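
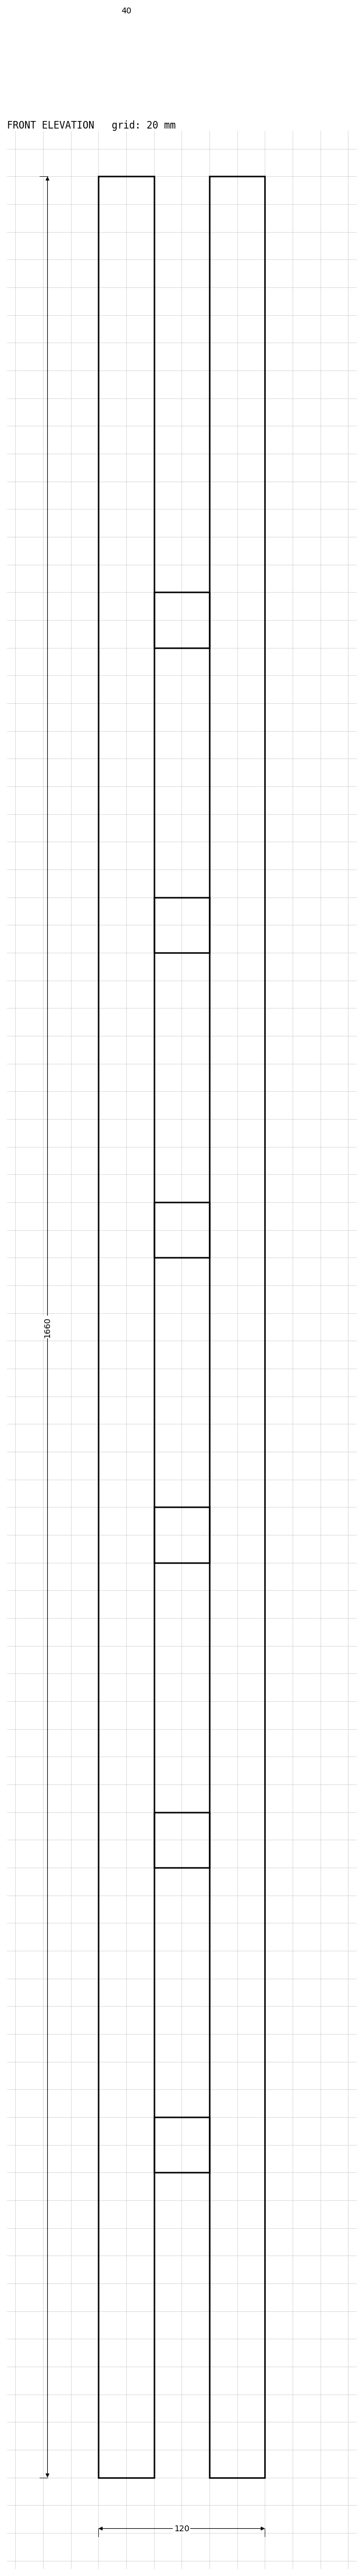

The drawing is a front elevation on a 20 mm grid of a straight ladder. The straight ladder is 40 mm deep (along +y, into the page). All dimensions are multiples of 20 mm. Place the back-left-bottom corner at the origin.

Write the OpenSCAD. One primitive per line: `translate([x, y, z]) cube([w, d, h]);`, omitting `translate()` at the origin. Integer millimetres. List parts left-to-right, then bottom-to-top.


cube([40, 40, 1660]);
translate([40, 0, 220]) cube([40, 40, 40]);
translate([40, 0, 440]) cube([40, 40, 40]);
translate([40, 0, 660]) cube([40, 40, 40]);
translate([40, 0, 880]) cube([40, 40, 40]);
translate([40, 0, 1100]) cube([40, 40, 40]);
translate([40, 0, 1320]) cube([40, 40, 40]);
translate([80, 0, 0]) cube([40, 40, 1660]);


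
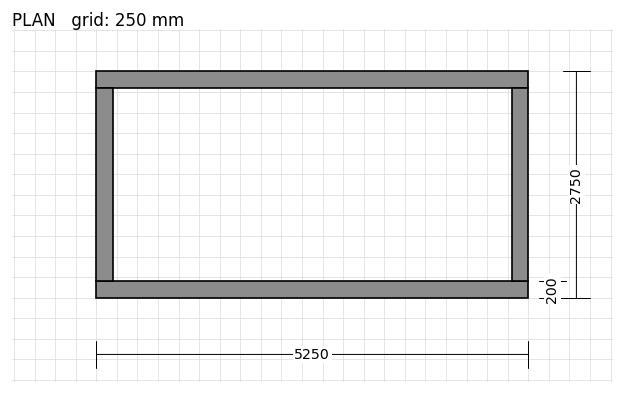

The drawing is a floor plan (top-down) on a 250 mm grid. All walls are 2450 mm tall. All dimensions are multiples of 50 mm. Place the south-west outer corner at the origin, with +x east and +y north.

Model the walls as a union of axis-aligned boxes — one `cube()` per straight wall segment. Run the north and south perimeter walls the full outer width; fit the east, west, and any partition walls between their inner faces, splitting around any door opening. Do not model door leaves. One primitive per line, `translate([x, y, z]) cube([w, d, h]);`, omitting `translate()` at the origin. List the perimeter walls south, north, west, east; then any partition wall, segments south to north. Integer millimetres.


cube([5250, 200, 2450]);
translate([0, 2550, 0]) cube([5250, 200, 2450]);
translate([0, 200, 0]) cube([200, 2350, 2450]);
translate([5050, 200, 0]) cube([200, 2350, 2450]);


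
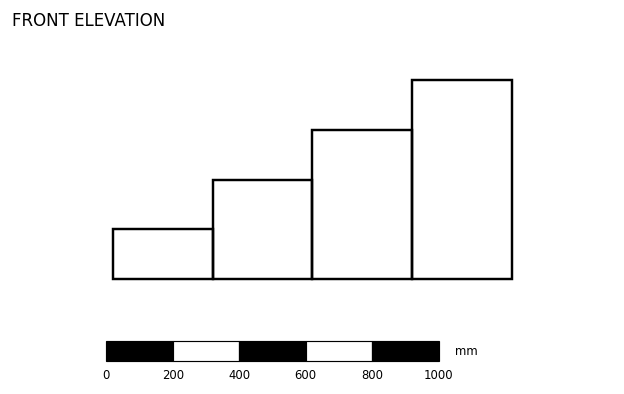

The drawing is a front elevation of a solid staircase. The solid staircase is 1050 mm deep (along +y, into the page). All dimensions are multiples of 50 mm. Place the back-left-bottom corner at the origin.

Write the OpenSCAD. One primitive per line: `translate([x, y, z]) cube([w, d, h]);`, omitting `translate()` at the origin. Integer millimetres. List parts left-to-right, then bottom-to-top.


cube([300, 1050, 150]);
translate([300, 0, 0]) cube([300, 1050, 300]);
translate([600, 0, 0]) cube([300, 1050, 450]);
translate([900, 0, 0]) cube([300, 1050, 600]);


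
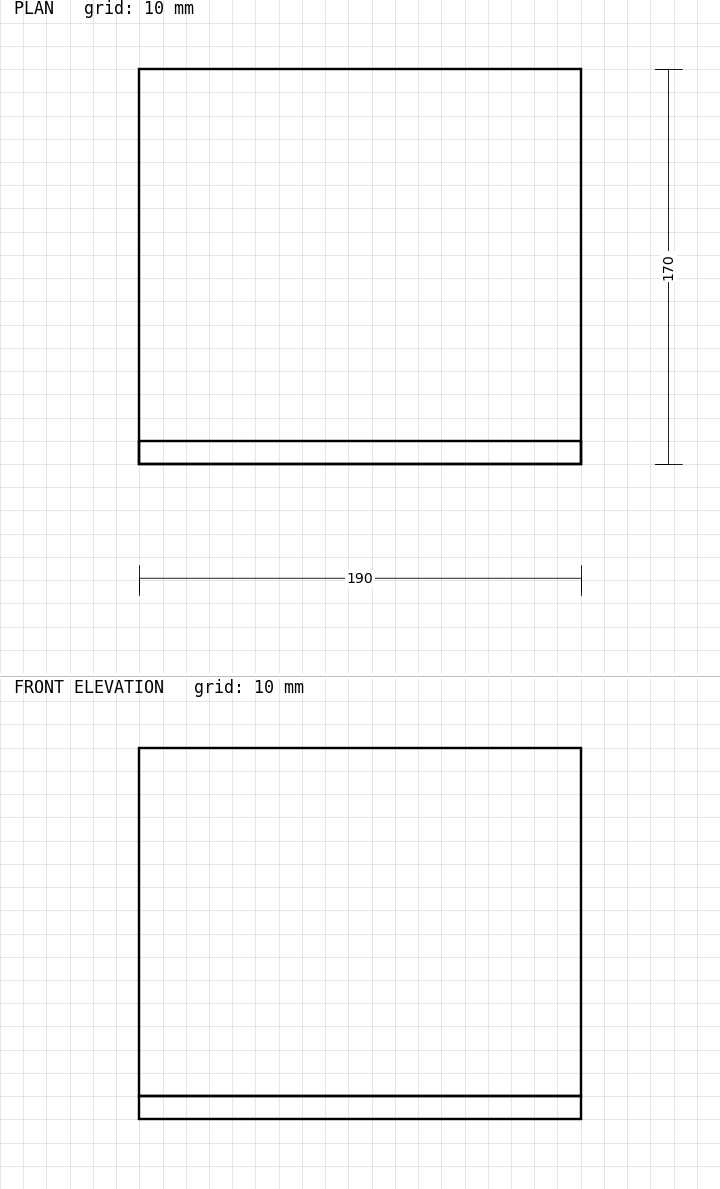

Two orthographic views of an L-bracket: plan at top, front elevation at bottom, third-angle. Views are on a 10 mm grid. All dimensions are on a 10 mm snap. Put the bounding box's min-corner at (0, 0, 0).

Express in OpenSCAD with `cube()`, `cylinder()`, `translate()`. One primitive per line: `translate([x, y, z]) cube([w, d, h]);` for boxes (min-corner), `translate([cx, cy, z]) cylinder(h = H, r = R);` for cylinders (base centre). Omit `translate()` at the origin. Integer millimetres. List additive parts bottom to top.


cube([190, 170, 10]);
translate([0, 0, 10]) cube([190, 10, 150]);


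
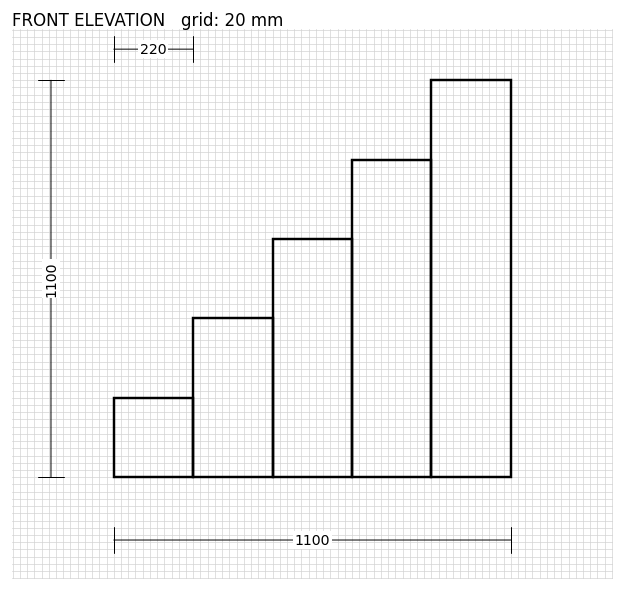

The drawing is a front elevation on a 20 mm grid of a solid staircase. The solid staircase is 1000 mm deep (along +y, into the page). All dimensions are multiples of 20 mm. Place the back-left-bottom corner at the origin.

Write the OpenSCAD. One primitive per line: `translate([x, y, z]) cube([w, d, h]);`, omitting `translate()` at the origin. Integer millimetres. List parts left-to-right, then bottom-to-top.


cube([220, 1000, 220]);
translate([220, 0, 0]) cube([220, 1000, 440]);
translate([440, 0, 0]) cube([220, 1000, 660]);
translate([660, 0, 0]) cube([220, 1000, 880]);
translate([880, 0, 0]) cube([220, 1000, 1100]);


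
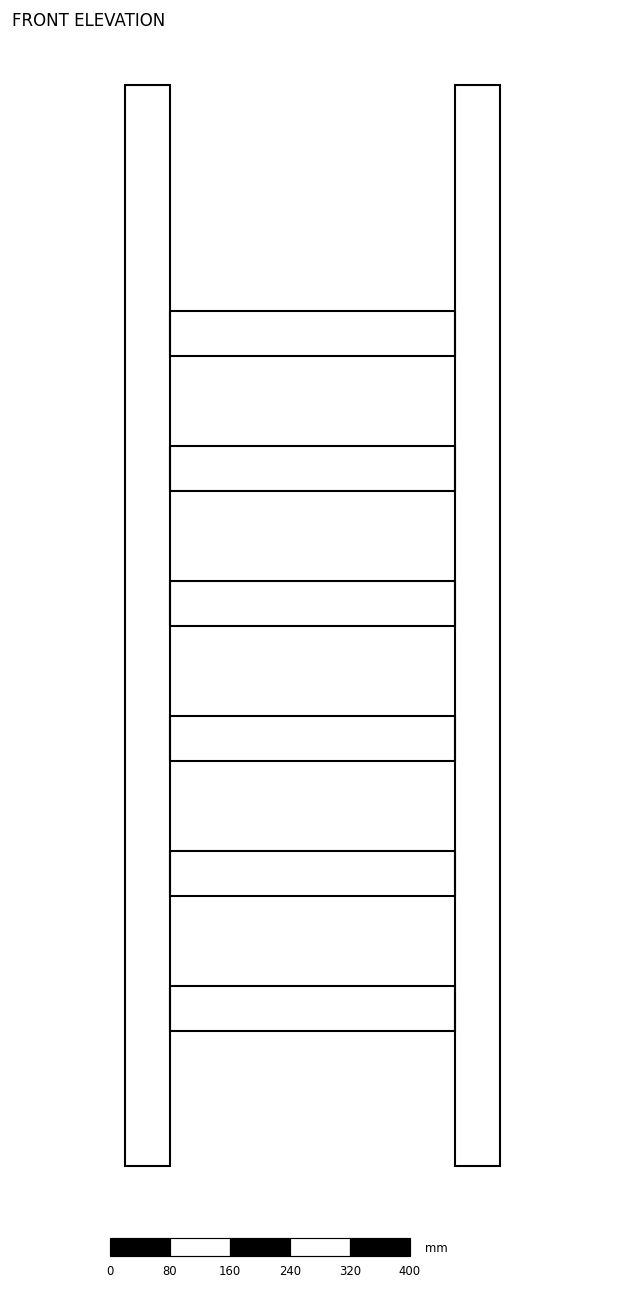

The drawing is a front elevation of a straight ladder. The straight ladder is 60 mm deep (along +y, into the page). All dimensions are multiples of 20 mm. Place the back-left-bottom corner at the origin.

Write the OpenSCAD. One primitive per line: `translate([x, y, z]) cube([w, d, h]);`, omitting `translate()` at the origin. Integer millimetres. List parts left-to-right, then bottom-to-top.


cube([60, 60, 1440]);
translate([60, 0, 180]) cube([380, 60, 60]);
translate([60, 0, 360]) cube([380, 60, 60]);
translate([60, 0, 540]) cube([380, 60, 60]);
translate([60, 0, 720]) cube([380, 60, 60]);
translate([60, 0, 900]) cube([380, 60, 60]);
translate([60, 0, 1080]) cube([380, 60, 60]);
translate([440, 0, 0]) cube([60, 60, 1440]);


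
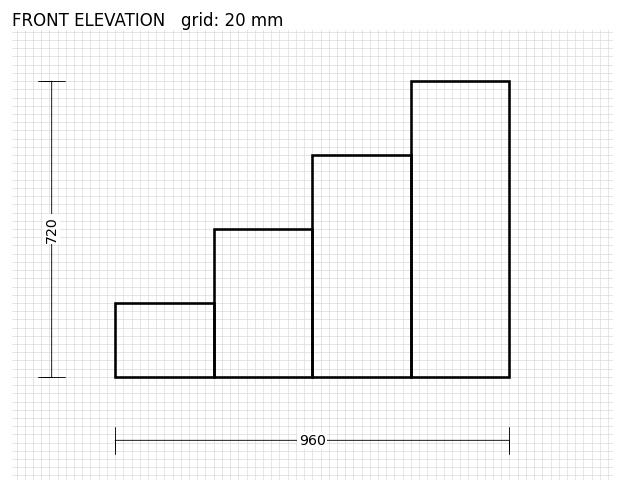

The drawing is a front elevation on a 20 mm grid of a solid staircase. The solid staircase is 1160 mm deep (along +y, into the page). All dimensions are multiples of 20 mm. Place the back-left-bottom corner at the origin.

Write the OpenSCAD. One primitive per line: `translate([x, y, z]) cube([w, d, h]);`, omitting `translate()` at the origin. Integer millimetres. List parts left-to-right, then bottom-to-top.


cube([240, 1160, 180]);
translate([240, 0, 0]) cube([240, 1160, 360]);
translate([480, 0, 0]) cube([240, 1160, 540]);
translate([720, 0, 0]) cube([240, 1160, 720]);


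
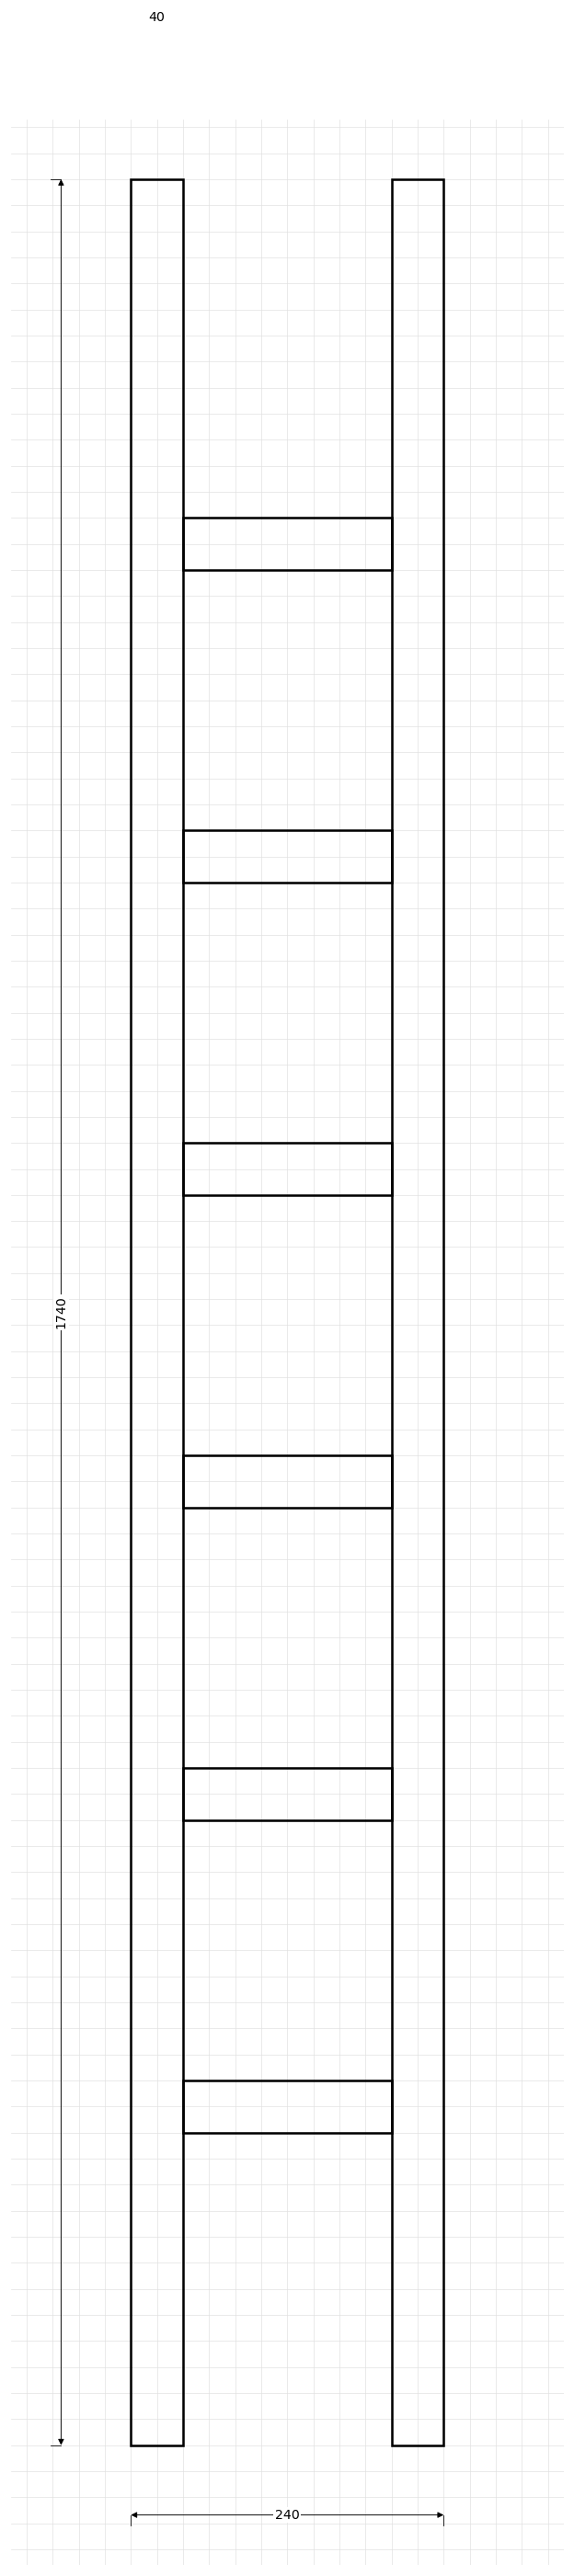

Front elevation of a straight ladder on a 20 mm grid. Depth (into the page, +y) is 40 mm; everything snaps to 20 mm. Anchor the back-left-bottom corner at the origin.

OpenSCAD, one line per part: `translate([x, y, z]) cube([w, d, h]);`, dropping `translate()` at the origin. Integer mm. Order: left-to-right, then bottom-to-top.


cube([40, 40, 1740]);
translate([40, 0, 240]) cube([160, 40, 40]);
translate([40, 0, 480]) cube([160, 40, 40]);
translate([40, 0, 720]) cube([160, 40, 40]);
translate([40, 0, 960]) cube([160, 40, 40]);
translate([40, 0, 1200]) cube([160, 40, 40]);
translate([40, 0, 1440]) cube([160, 40, 40]);
translate([200, 0, 0]) cube([40, 40, 1740]);


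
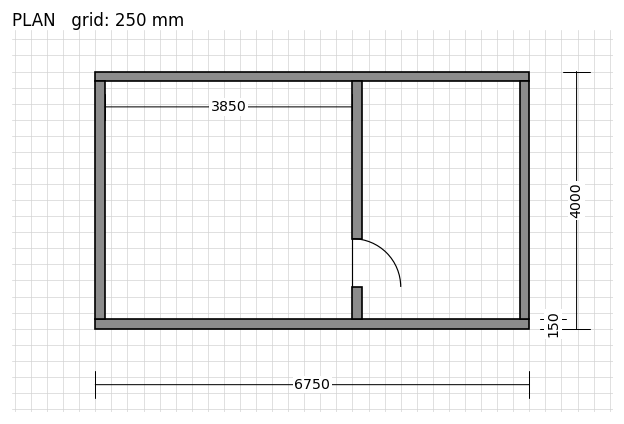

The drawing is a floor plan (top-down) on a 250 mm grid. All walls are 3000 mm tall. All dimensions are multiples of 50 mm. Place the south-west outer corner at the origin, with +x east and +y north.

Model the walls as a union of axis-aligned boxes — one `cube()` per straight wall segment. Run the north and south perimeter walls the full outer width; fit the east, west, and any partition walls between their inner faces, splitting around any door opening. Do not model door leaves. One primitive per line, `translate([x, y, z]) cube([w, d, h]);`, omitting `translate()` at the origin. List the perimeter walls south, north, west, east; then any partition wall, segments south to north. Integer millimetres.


cube([6750, 150, 3000]);
translate([0, 3850, 0]) cube([6750, 150, 3000]);
translate([0, 150, 0]) cube([150, 3700, 3000]);
translate([6600, 150, 0]) cube([150, 3700, 3000]);
translate([4000, 150, 0]) cube([150, 500, 3000]);
translate([4000, 1400, 0]) cube([150, 2450, 3000]);


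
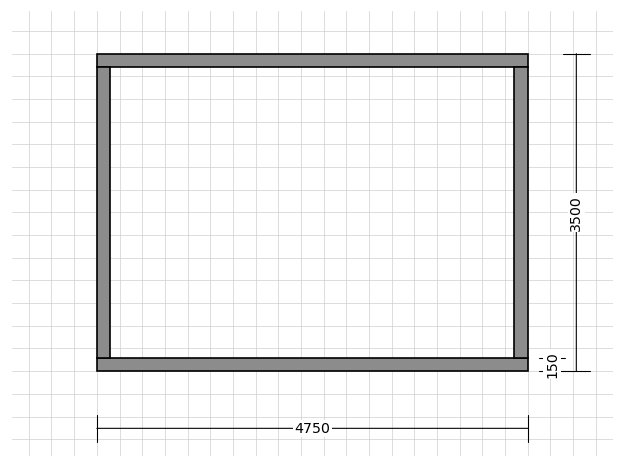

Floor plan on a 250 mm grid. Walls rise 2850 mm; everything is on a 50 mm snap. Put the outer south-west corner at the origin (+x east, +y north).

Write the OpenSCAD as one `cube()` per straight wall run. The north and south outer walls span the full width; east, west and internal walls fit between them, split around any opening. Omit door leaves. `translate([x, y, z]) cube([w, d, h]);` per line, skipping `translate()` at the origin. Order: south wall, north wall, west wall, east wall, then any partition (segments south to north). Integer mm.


cube([4750, 150, 2850]);
translate([0, 3350, 0]) cube([4750, 150, 2850]);
translate([0, 150, 0]) cube([150, 3200, 2850]);
translate([4600, 150, 0]) cube([150, 3200, 2850]);


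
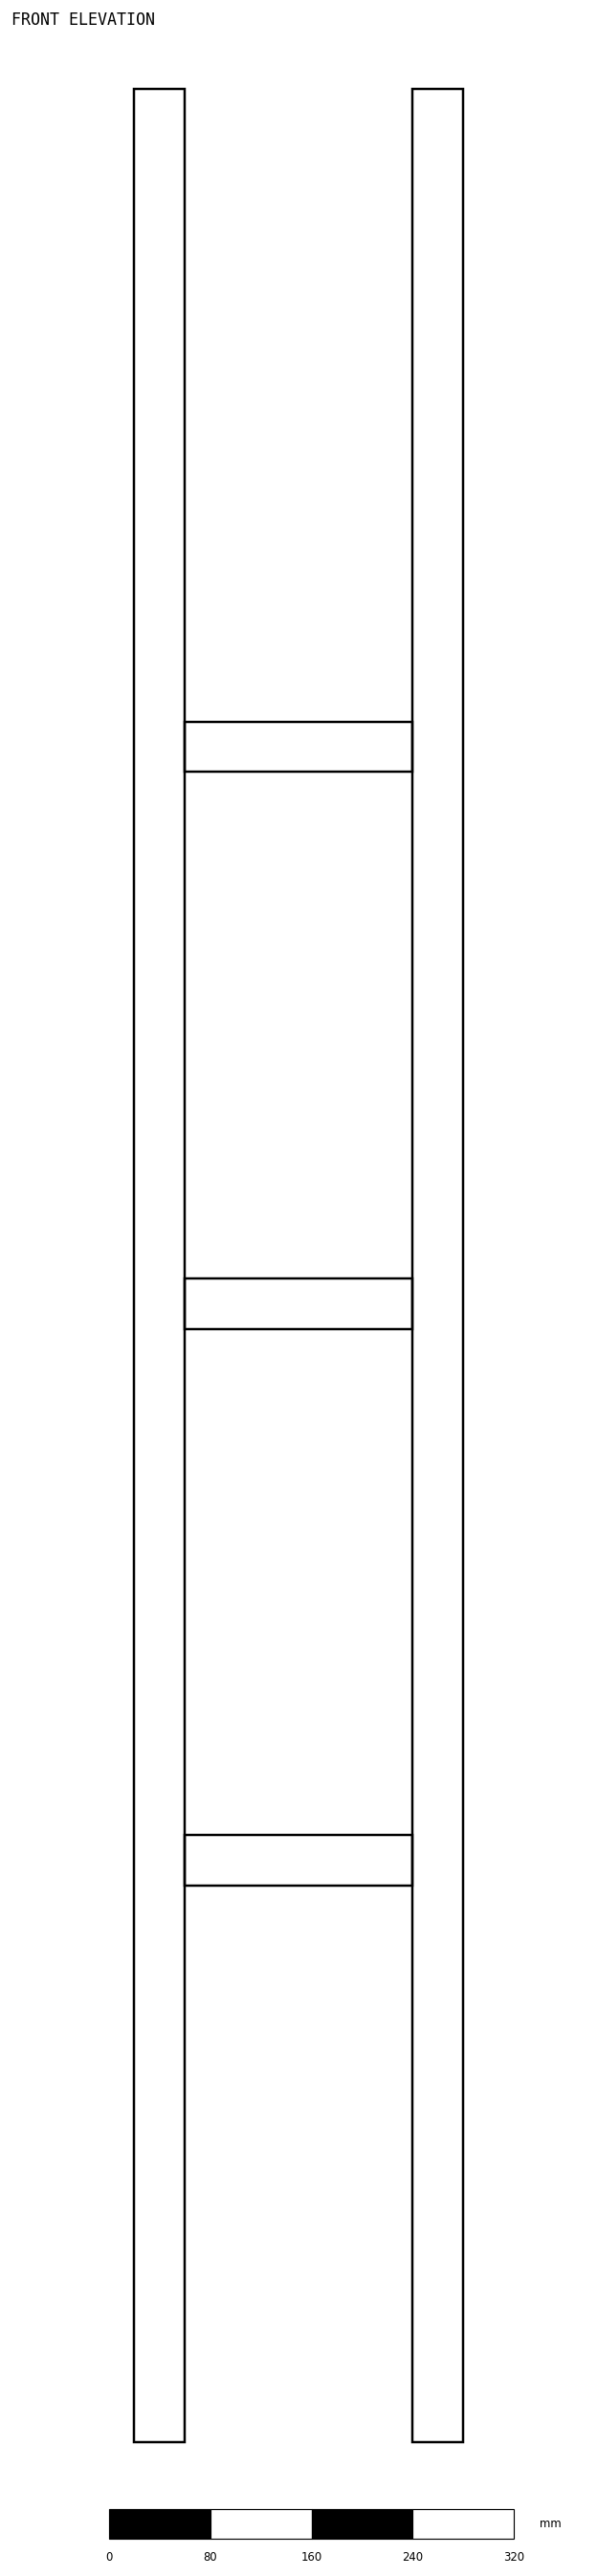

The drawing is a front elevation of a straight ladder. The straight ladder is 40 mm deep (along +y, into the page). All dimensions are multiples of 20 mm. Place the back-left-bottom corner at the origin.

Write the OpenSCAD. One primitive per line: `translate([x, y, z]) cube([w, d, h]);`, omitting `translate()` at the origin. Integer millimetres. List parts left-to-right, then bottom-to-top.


cube([40, 40, 1860]);
translate([40, 0, 440]) cube([180, 40, 40]);
translate([40, 0, 880]) cube([180, 40, 40]);
translate([40, 0, 1320]) cube([180, 40, 40]);
translate([220, 0, 0]) cube([40, 40, 1860]);


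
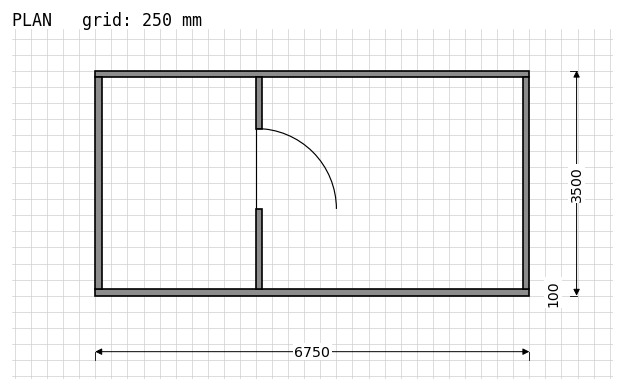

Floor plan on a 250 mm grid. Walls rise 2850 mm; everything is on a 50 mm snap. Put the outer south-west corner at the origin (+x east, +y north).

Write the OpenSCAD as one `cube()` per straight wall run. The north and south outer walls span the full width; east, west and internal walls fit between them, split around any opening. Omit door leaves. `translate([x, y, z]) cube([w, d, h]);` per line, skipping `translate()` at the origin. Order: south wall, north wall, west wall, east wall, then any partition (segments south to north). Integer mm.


cube([6750, 100, 2850]);
translate([0, 3400, 0]) cube([6750, 100, 2850]);
translate([0, 100, 0]) cube([100, 3300, 2850]);
translate([6650, 100, 0]) cube([100, 3300, 2850]);
translate([2500, 100, 0]) cube([100, 1250, 2850]);
translate([2500, 2600, 0]) cube([100, 800, 2850]);


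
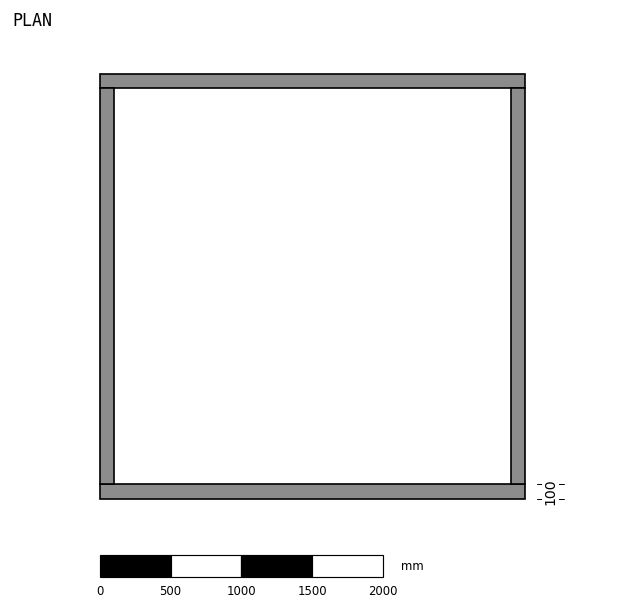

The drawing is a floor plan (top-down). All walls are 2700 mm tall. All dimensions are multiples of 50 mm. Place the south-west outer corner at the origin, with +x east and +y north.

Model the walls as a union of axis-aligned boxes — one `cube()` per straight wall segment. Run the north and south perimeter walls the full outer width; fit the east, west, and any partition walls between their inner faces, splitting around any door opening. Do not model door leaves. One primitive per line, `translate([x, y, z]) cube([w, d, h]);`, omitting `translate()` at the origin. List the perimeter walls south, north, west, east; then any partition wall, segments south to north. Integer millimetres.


cube([3000, 100, 2700]);
translate([0, 2900, 0]) cube([3000, 100, 2700]);
translate([0, 100, 0]) cube([100, 2800, 2700]);
translate([2900, 100, 0]) cube([100, 2800, 2700]);


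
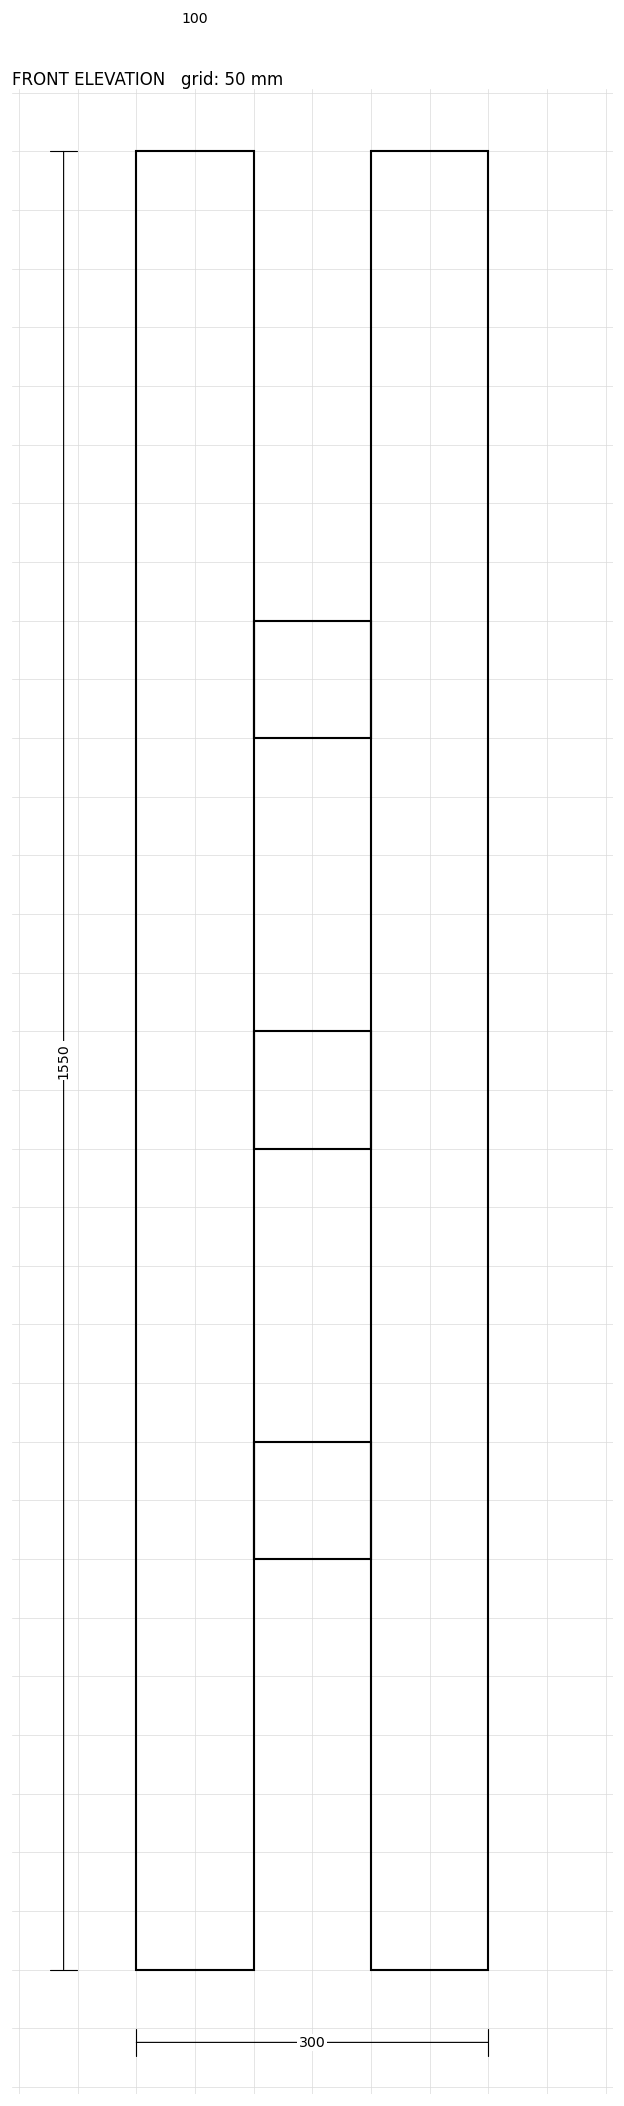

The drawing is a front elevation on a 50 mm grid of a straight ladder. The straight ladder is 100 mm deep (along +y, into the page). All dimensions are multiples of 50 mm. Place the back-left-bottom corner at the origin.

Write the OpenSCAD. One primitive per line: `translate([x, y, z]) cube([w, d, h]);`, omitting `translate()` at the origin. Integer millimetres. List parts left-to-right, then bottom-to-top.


cube([100, 100, 1550]);
translate([100, 0, 350]) cube([100, 100, 100]);
translate([100, 0, 700]) cube([100, 100, 100]);
translate([100, 0, 1050]) cube([100, 100, 100]);
translate([200, 0, 0]) cube([100, 100, 1550]);


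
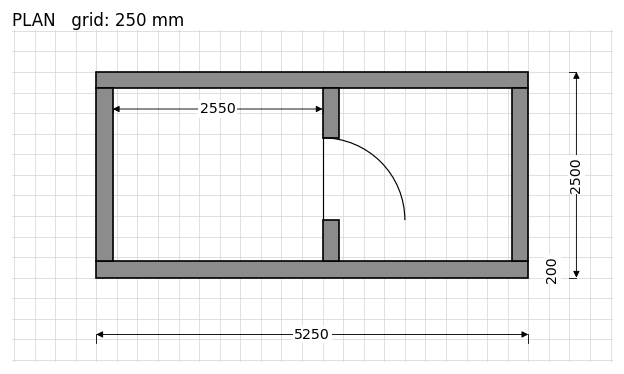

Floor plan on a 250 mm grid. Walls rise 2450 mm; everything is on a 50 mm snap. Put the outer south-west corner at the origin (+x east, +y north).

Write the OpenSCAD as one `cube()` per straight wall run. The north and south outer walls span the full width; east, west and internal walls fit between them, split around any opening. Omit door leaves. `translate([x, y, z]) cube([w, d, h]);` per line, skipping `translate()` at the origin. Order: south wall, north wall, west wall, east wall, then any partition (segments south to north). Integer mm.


cube([5250, 200, 2450]);
translate([0, 2300, 0]) cube([5250, 200, 2450]);
translate([0, 200, 0]) cube([200, 2100, 2450]);
translate([5050, 200, 0]) cube([200, 2100, 2450]);
translate([2750, 200, 0]) cube([200, 500, 2450]);
translate([2750, 1700, 0]) cube([200, 600, 2450]);


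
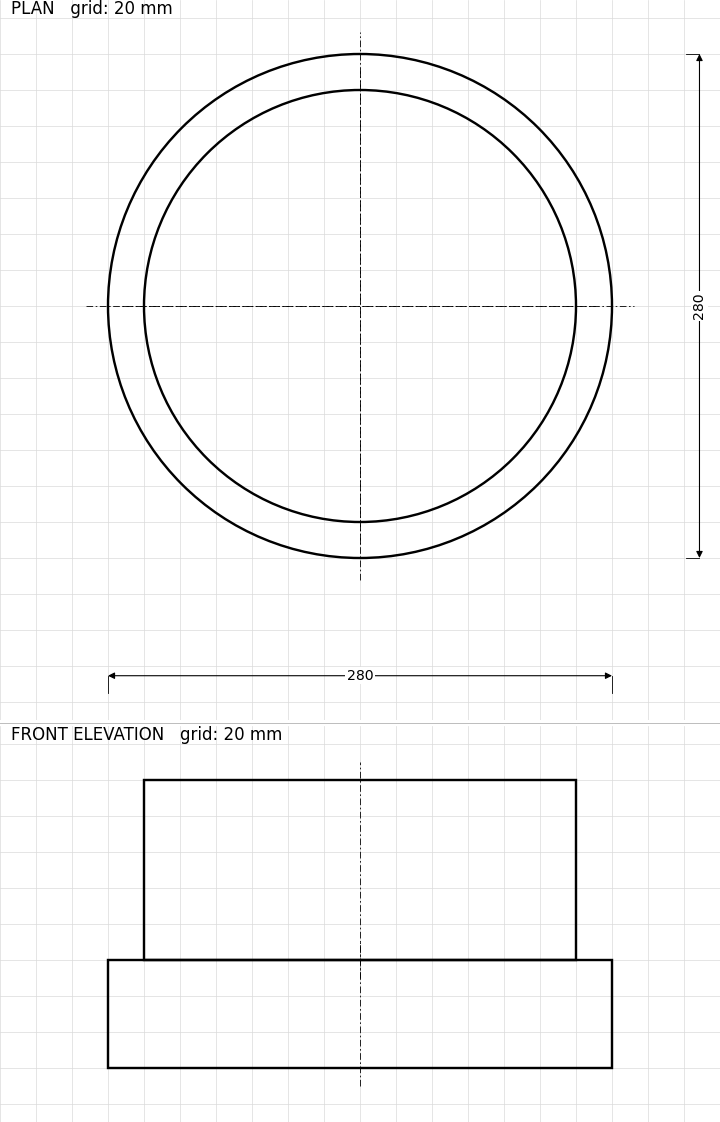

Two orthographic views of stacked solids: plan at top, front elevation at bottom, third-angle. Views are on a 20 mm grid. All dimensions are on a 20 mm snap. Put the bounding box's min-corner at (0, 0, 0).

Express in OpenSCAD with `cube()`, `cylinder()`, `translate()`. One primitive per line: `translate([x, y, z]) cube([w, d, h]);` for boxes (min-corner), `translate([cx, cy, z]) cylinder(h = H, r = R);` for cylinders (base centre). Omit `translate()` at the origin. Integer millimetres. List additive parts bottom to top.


translate([140, 140, 0]) cylinder(h = 60, r = 140);
translate([140, 140, 60]) cylinder(h = 100, r = 120);


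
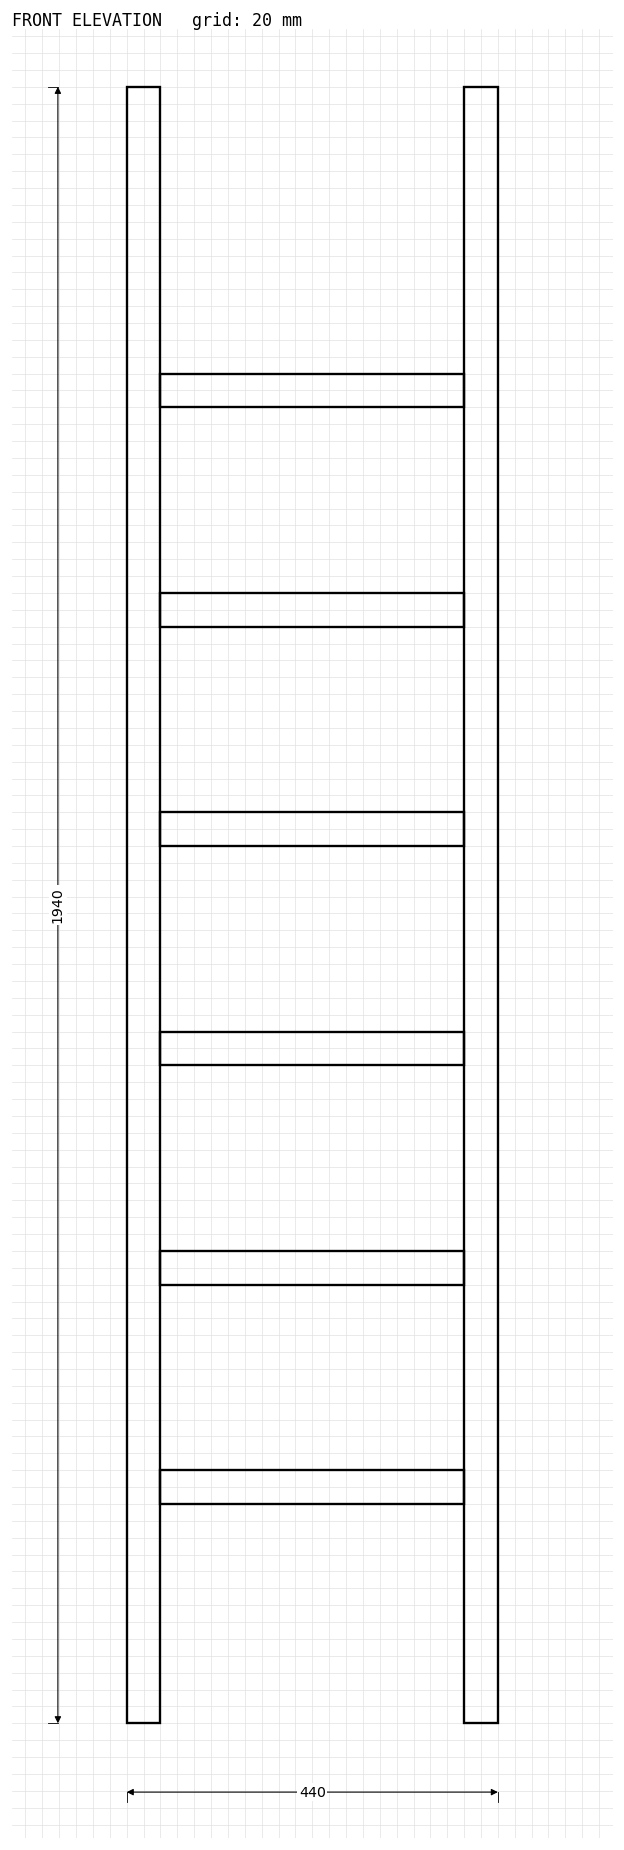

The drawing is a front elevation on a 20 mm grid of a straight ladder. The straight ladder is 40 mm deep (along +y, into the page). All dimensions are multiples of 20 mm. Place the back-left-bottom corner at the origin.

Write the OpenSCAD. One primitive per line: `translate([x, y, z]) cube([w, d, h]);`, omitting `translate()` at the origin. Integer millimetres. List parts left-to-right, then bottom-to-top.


cube([40, 40, 1940]);
translate([40, 0, 260]) cube([360, 40, 40]);
translate([40, 0, 520]) cube([360, 40, 40]);
translate([40, 0, 780]) cube([360, 40, 40]);
translate([40, 0, 1040]) cube([360, 40, 40]);
translate([40, 0, 1300]) cube([360, 40, 40]);
translate([40, 0, 1560]) cube([360, 40, 40]);
translate([400, 0, 0]) cube([40, 40, 1940]);


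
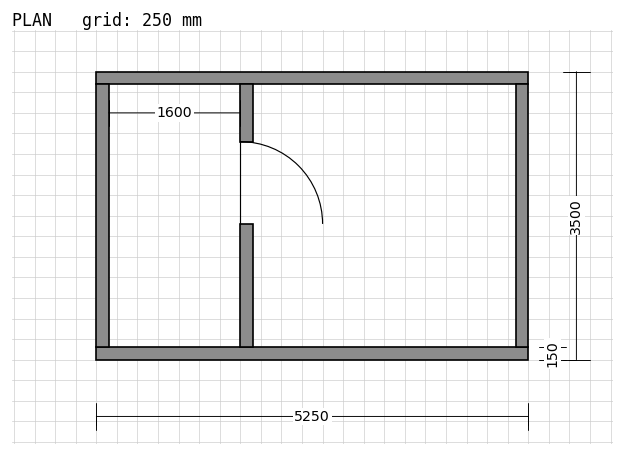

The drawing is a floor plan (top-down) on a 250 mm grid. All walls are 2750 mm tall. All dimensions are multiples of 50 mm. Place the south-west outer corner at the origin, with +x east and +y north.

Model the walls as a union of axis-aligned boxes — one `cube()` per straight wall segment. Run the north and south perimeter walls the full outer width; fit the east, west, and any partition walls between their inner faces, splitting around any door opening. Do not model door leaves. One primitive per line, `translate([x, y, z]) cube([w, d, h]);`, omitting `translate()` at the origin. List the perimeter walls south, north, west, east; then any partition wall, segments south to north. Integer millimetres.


cube([5250, 150, 2750]);
translate([0, 3350, 0]) cube([5250, 150, 2750]);
translate([0, 150, 0]) cube([150, 3200, 2750]);
translate([5100, 150, 0]) cube([150, 3200, 2750]);
translate([1750, 150, 0]) cube([150, 1500, 2750]);
translate([1750, 2650, 0]) cube([150, 700, 2750]);


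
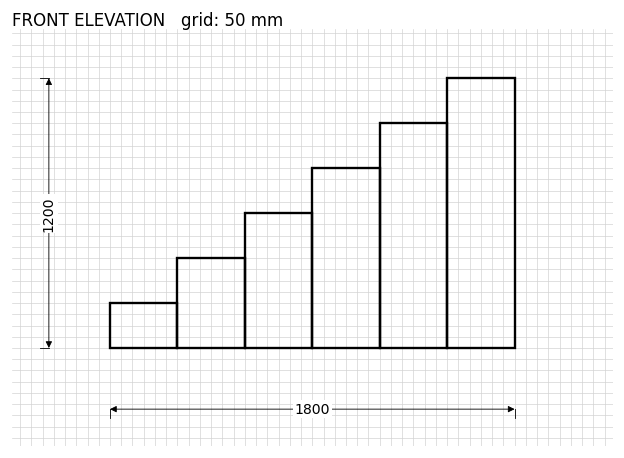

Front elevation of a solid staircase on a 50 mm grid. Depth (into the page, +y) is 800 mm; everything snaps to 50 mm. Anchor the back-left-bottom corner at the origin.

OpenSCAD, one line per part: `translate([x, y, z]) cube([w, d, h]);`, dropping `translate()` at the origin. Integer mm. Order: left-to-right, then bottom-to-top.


cube([300, 800, 200]);
translate([300, 0, 0]) cube([300, 800, 400]);
translate([600, 0, 0]) cube([300, 800, 600]);
translate([900, 0, 0]) cube([300, 800, 800]);
translate([1200, 0, 0]) cube([300, 800, 1000]);
translate([1500, 0, 0]) cube([300, 800, 1200]);


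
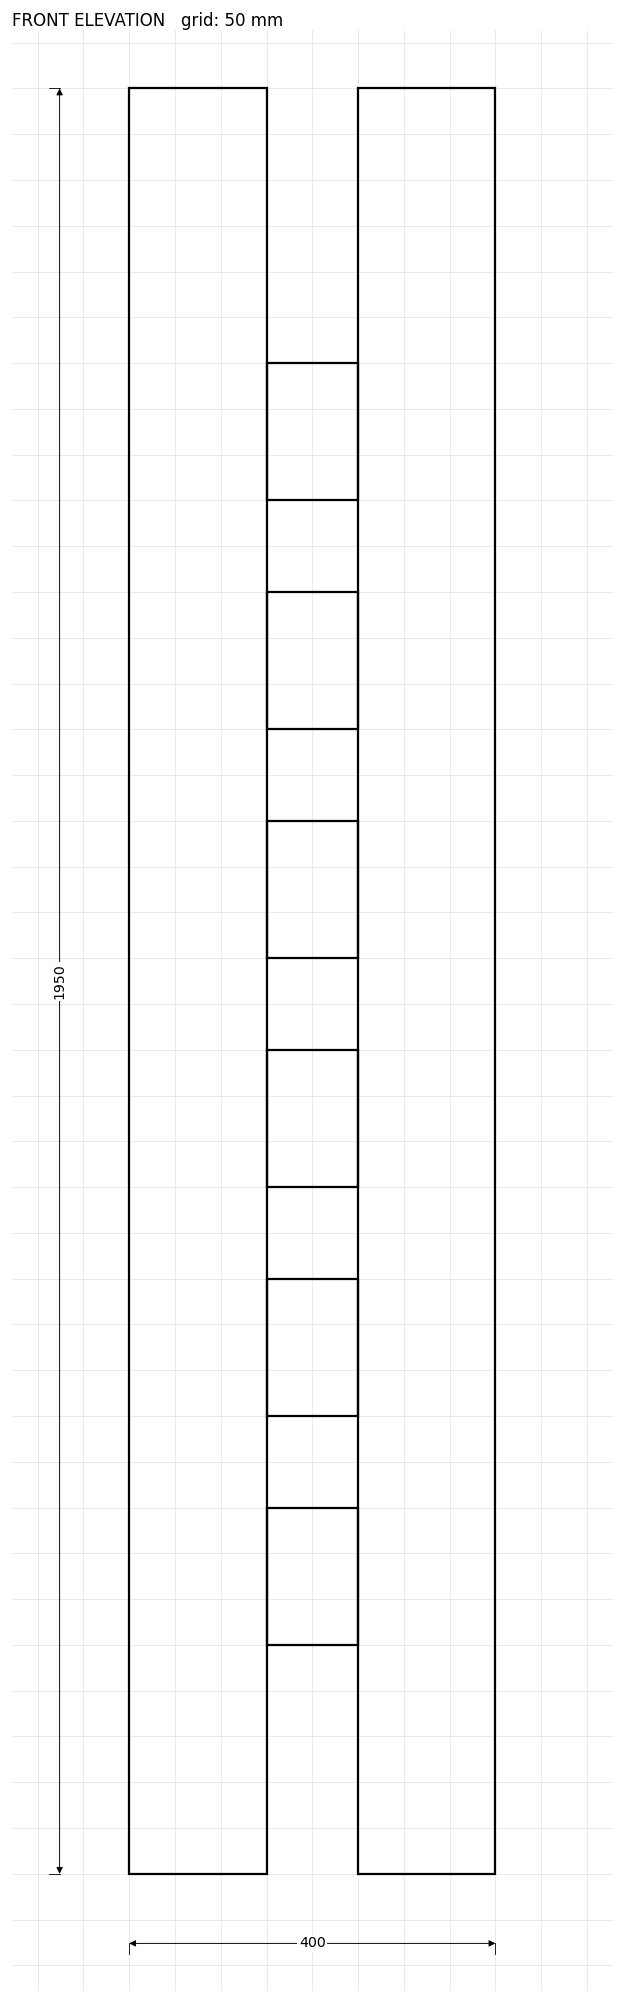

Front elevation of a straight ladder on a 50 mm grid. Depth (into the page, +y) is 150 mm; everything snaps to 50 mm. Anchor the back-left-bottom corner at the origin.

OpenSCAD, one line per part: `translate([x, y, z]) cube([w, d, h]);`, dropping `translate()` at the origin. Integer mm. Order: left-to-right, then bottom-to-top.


cube([150, 150, 1950]);
translate([150, 0, 250]) cube([100, 150, 150]);
translate([150, 0, 500]) cube([100, 150, 150]);
translate([150, 0, 750]) cube([100, 150, 150]);
translate([150, 0, 1000]) cube([100, 150, 150]);
translate([150, 0, 1250]) cube([100, 150, 150]);
translate([150, 0, 1500]) cube([100, 150, 150]);
translate([250, 0, 0]) cube([150, 150, 1950]);


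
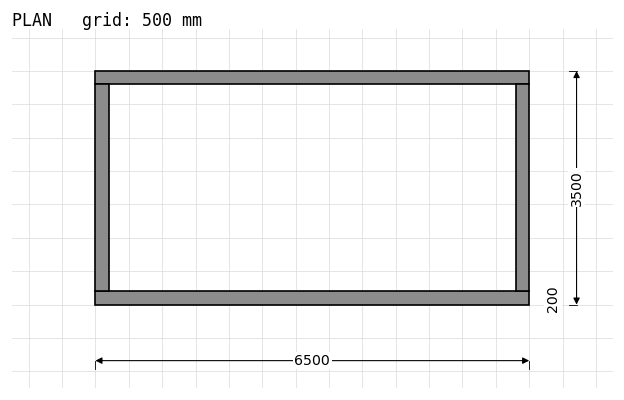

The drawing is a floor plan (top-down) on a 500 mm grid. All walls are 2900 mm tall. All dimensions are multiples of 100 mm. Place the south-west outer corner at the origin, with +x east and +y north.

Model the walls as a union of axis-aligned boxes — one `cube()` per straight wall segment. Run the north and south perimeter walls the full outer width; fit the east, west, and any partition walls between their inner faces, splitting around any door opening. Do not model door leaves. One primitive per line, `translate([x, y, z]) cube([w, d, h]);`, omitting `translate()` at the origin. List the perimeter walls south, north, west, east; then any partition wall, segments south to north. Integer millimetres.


cube([6500, 200, 2900]);
translate([0, 3300, 0]) cube([6500, 200, 2900]);
translate([0, 200, 0]) cube([200, 3100, 2900]);
translate([6300, 200, 0]) cube([200, 3100, 2900]);


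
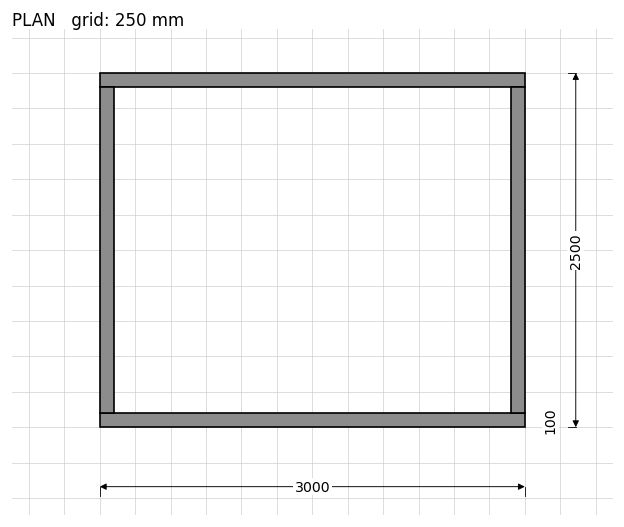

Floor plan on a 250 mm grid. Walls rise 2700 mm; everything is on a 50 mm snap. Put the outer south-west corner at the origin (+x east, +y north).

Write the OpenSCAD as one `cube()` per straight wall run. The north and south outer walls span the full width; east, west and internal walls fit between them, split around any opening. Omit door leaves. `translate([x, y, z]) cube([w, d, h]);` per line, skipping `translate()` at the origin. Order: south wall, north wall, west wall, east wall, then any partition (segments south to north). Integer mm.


cube([3000, 100, 2700]);
translate([0, 2400, 0]) cube([3000, 100, 2700]);
translate([0, 100, 0]) cube([100, 2300, 2700]);
translate([2900, 100, 0]) cube([100, 2300, 2700]);


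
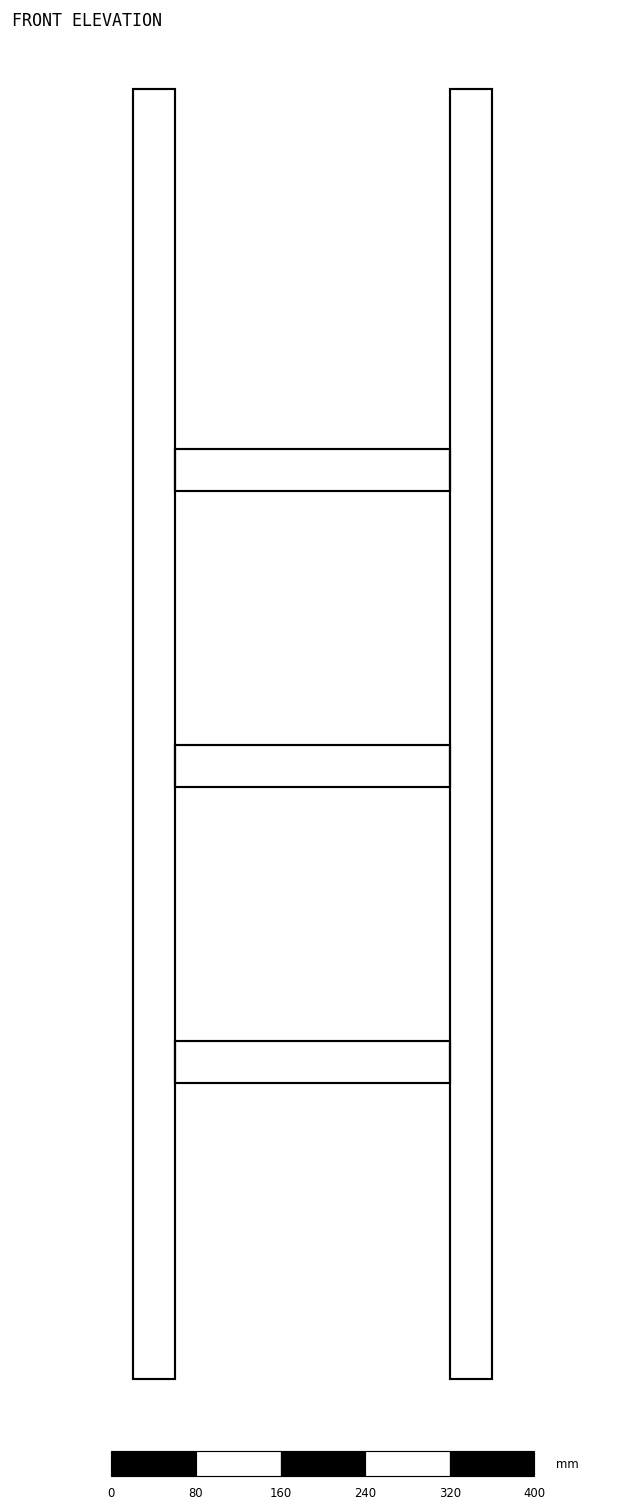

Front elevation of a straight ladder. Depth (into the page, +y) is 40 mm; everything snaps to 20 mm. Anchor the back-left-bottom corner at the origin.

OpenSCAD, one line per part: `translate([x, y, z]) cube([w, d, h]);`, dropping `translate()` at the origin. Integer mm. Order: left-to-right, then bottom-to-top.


cube([40, 40, 1220]);
translate([40, 0, 280]) cube([260, 40, 40]);
translate([40, 0, 560]) cube([260, 40, 40]);
translate([40, 0, 840]) cube([260, 40, 40]);
translate([300, 0, 0]) cube([40, 40, 1220]);


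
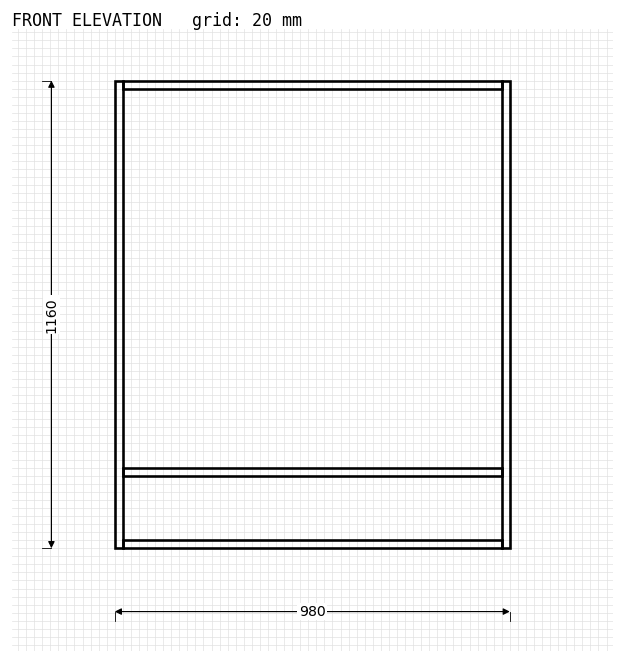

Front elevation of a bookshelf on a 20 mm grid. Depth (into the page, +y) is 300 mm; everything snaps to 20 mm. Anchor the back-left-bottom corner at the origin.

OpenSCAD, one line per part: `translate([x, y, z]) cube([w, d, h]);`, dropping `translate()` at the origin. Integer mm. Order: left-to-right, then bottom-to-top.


cube([20, 300, 1160]);
translate([20, 0, 0]) cube([940, 300, 20]);
translate([20, 0, 180]) cube([940, 300, 20]);
translate([20, 0, 1140]) cube([940, 300, 20]);
translate([960, 0, 0]) cube([20, 300, 1160]);


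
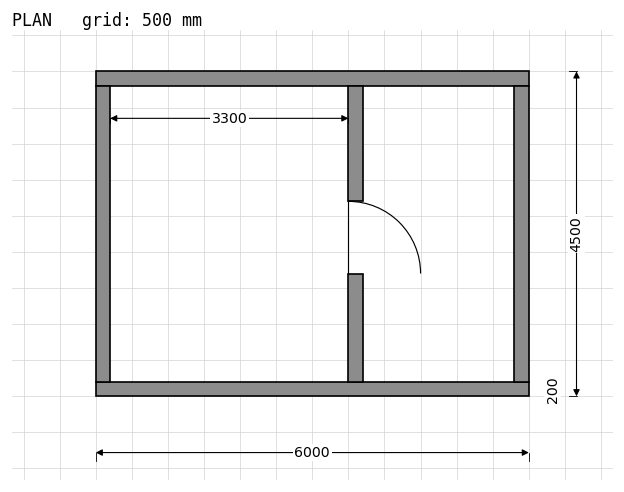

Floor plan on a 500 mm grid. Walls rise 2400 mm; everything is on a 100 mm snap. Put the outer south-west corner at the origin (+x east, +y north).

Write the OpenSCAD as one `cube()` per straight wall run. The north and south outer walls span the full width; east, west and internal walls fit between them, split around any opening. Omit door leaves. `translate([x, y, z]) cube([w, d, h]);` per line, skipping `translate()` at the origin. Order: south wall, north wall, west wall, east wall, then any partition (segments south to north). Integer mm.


cube([6000, 200, 2400]);
translate([0, 4300, 0]) cube([6000, 200, 2400]);
translate([0, 200, 0]) cube([200, 4100, 2400]);
translate([5800, 200, 0]) cube([200, 4100, 2400]);
translate([3500, 200, 0]) cube([200, 1500, 2400]);
translate([3500, 2700, 0]) cube([200, 1600, 2400]);


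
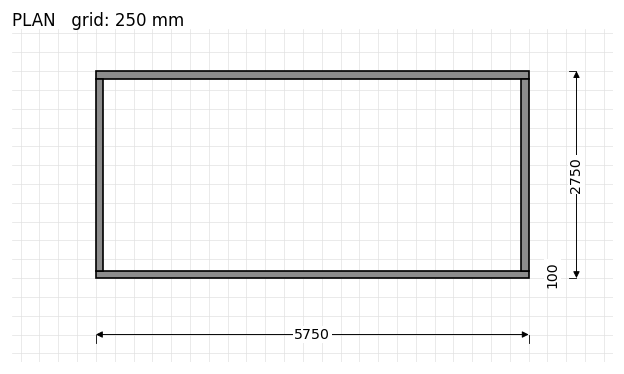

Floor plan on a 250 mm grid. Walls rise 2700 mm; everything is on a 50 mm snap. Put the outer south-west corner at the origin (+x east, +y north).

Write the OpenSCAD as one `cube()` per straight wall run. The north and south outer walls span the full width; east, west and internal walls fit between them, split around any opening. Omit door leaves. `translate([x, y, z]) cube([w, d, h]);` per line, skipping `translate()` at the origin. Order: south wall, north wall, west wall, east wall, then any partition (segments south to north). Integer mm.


cube([5750, 100, 2700]);
translate([0, 2650, 0]) cube([5750, 100, 2700]);
translate([0, 100, 0]) cube([100, 2550, 2700]);
translate([5650, 100, 0]) cube([100, 2550, 2700]);


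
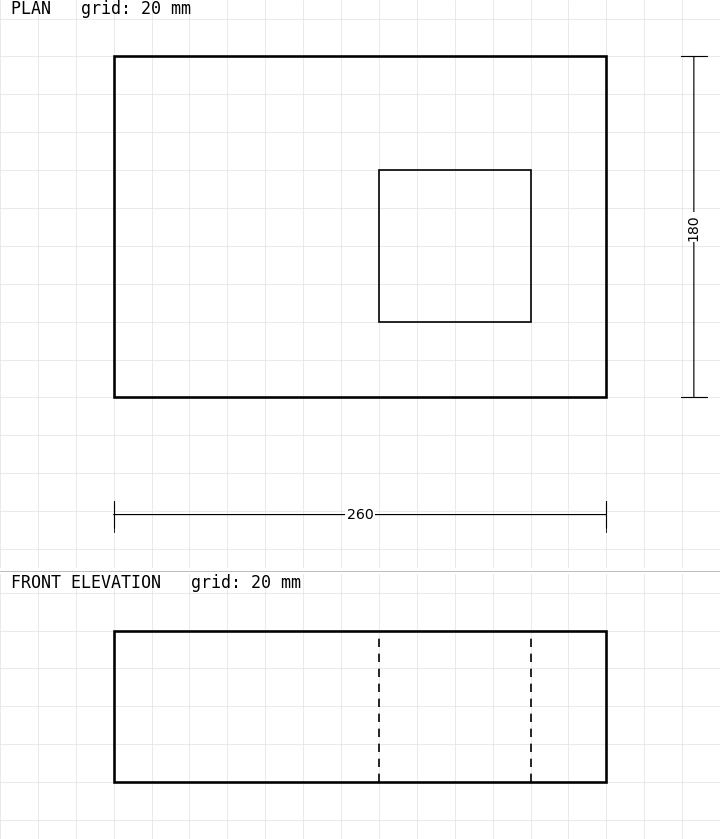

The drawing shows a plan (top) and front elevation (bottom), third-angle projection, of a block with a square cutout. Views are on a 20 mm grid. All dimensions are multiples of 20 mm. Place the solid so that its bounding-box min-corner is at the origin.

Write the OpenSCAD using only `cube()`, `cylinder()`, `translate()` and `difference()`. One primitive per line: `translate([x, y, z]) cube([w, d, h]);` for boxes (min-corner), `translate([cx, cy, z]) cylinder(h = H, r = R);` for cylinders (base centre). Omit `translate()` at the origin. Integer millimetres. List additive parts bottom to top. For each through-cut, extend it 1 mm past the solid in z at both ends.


difference() {
  cube([260, 180, 80]);
  translate([140, 40, -1]) cube([80, 80, 82]);
}


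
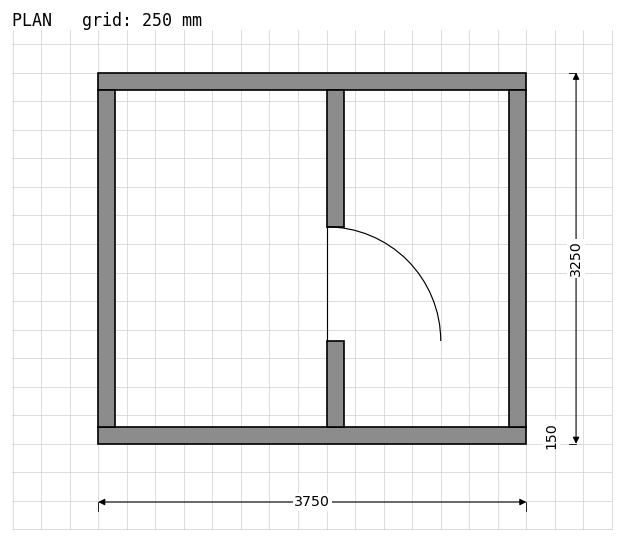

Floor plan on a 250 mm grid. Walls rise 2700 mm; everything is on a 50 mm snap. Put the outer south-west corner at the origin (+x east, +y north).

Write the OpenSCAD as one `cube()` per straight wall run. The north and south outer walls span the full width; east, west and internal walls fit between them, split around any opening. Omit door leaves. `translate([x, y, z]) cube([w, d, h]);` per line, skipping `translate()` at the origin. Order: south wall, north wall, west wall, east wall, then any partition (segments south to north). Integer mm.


cube([3750, 150, 2700]);
translate([0, 3100, 0]) cube([3750, 150, 2700]);
translate([0, 150, 0]) cube([150, 2950, 2700]);
translate([3600, 150, 0]) cube([150, 2950, 2700]);
translate([2000, 150, 0]) cube([150, 750, 2700]);
translate([2000, 1900, 0]) cube([150, 1200, 2700]);


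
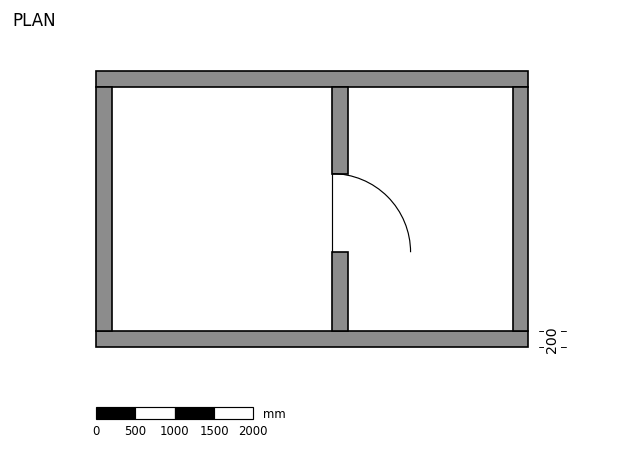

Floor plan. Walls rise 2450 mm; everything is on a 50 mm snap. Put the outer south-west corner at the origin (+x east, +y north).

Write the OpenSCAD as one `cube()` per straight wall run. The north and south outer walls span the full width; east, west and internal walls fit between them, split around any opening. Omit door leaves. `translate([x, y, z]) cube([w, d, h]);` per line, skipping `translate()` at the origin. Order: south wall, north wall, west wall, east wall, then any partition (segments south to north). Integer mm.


cube([5500, 200, 2450]);
translate([0, 3300, 0]) cube([5500, 200, 2450]);
translate([0, 200, 0]) cube([200, 3100, 2450]);
translate([5300, 200, 0]) cube([200, 3100, 2450]);
translate([3000, 200, 0]) cube([200, 1000, 2450]);
translate([3000, 2200, 0]) cube([200, 1100, 2450]);


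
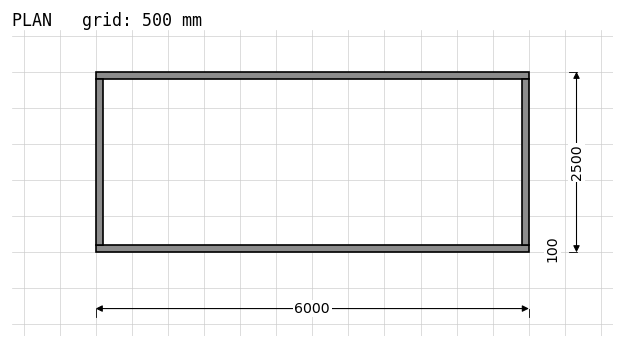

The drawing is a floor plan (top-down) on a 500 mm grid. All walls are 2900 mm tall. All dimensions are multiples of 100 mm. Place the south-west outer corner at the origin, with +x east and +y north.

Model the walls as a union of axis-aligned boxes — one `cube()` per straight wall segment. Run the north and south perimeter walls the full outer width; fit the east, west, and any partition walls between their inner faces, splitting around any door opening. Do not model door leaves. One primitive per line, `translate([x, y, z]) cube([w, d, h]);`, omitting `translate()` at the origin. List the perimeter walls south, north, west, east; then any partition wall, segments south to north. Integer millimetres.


cube([6000, 100, 2900]);
translate([0, 2400, 0]) cube([6000, 100, 2900]);
translate([0, 100, 0]) cube([100, 2300, 2900]);
translate([5900, 100, 0]) cube([100, 2300, 2900]);


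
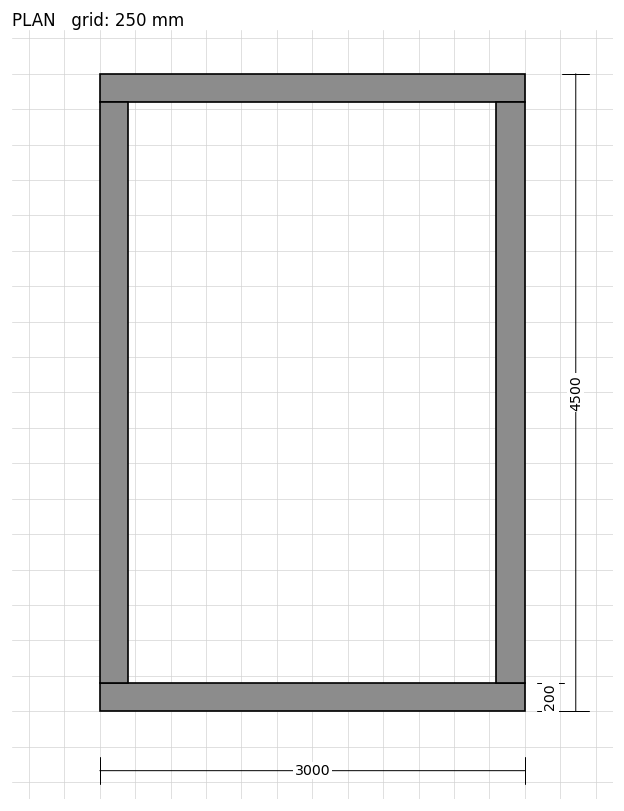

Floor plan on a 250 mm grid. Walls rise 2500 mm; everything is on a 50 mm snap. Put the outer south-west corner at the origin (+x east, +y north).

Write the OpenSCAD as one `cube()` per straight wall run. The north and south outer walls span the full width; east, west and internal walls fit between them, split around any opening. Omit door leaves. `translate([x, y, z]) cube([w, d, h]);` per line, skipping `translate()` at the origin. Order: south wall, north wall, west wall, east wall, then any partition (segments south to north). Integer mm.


cube([3000, 200, 2500]);
translate([0, 4300, 0]) cube([3000, 200, 2500]);
translate([0, 200, 0]) cube([200, 4100, 2500]);
translate([2800, 200, 0]) cube([200, 4100, 2500]);


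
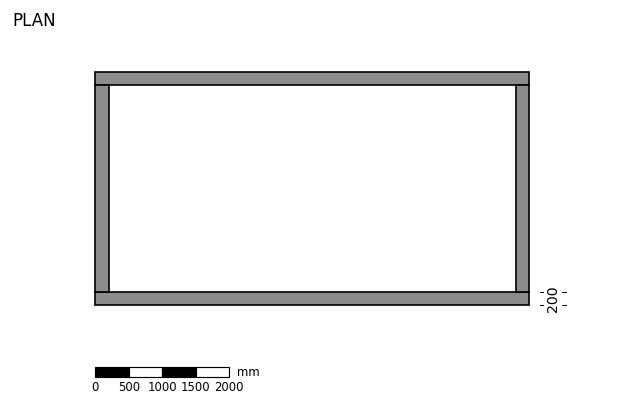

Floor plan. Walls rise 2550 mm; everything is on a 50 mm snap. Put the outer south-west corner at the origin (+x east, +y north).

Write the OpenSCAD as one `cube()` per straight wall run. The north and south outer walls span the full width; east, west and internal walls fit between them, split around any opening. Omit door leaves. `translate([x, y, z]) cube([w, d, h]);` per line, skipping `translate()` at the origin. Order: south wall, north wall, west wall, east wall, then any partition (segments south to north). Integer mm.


cube([6500, 200, 2550]);
translate([0, 3300, 0]) cube([6500, 200, 2550]);
translate([0, 200, 0]) cube([200, 3100, 2550]);
translate([6300, 200, 0]) cube([200, 3100, 2550]);


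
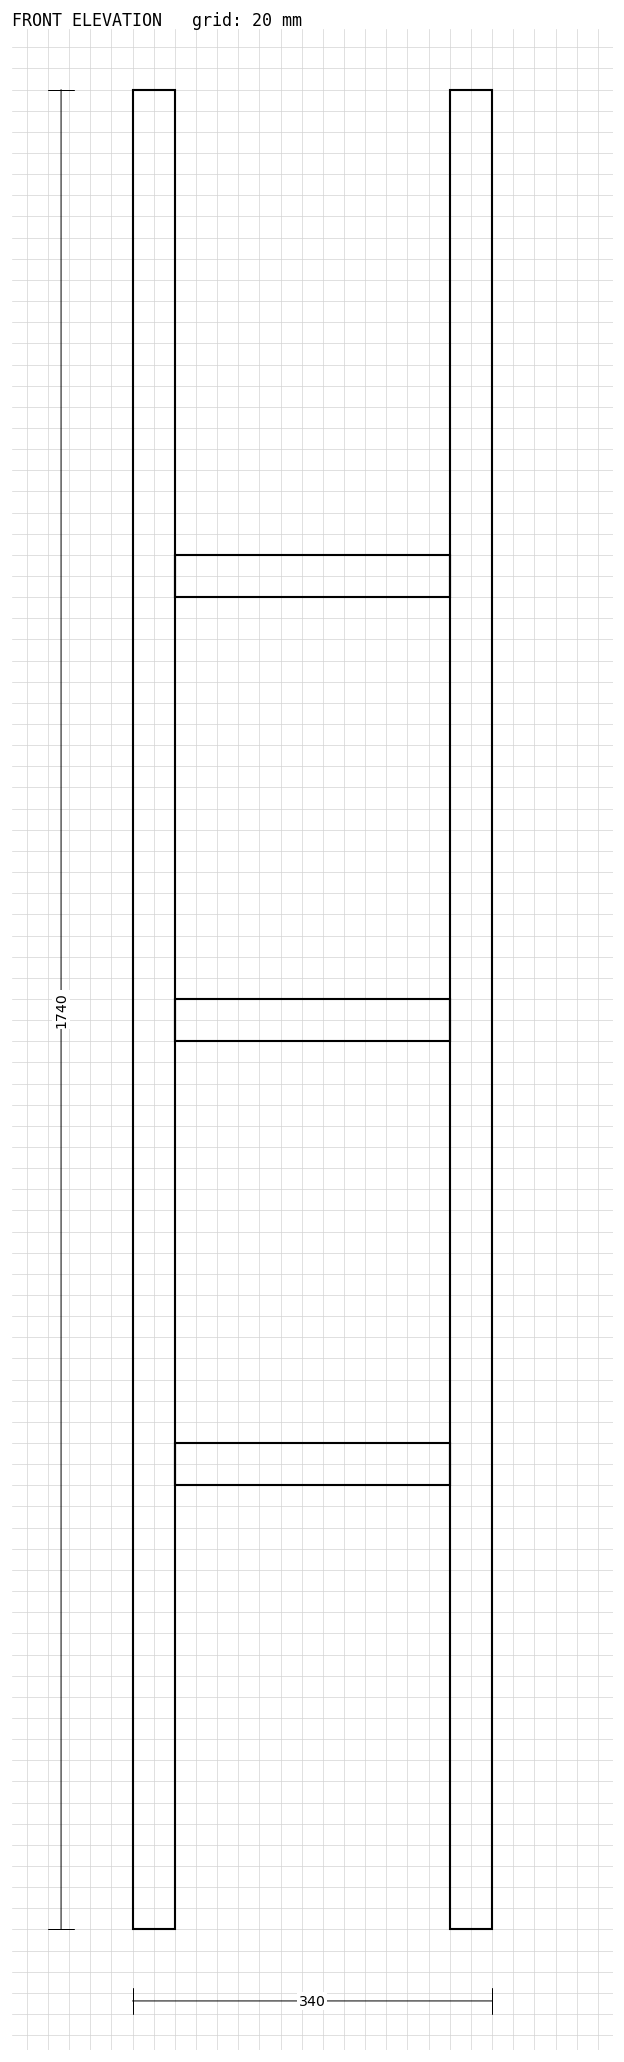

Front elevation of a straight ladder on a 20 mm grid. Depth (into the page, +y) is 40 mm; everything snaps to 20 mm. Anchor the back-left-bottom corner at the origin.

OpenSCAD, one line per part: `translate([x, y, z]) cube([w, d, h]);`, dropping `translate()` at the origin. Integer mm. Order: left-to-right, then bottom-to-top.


cube([40, 40, 1740]);
translate([40, 0, 420]) cube([260, 40, 40]);
translate([40, 0, 840]) cube([260, 40, 40]);
translate([40, 0, 1260]) cube([260, 40, 40]);
translate([300, 0, 0]) cube([40, 40, 1740]);


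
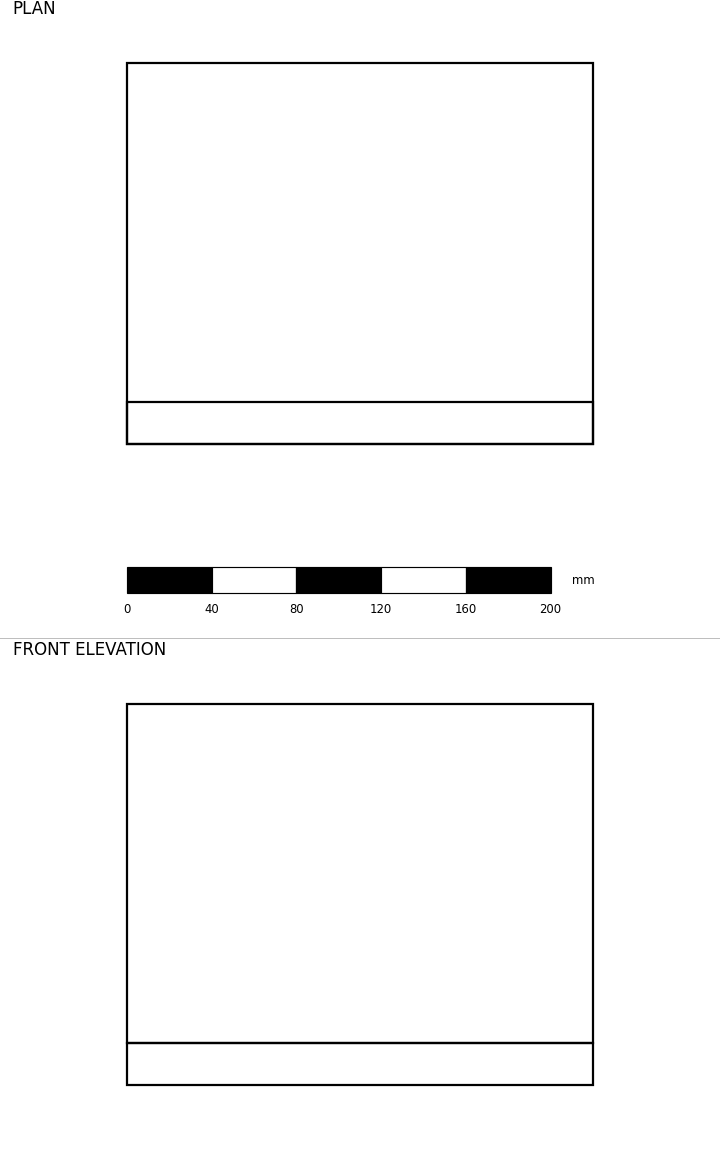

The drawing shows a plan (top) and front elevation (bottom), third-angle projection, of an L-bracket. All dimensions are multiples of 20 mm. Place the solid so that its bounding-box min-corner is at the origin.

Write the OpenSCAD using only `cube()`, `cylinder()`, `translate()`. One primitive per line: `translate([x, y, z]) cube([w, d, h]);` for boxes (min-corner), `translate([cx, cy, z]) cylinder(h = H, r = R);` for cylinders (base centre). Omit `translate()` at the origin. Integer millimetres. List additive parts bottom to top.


cube([220, 180, 20]);
translate([0, 0, 20]) cube([220, 20, 160]);


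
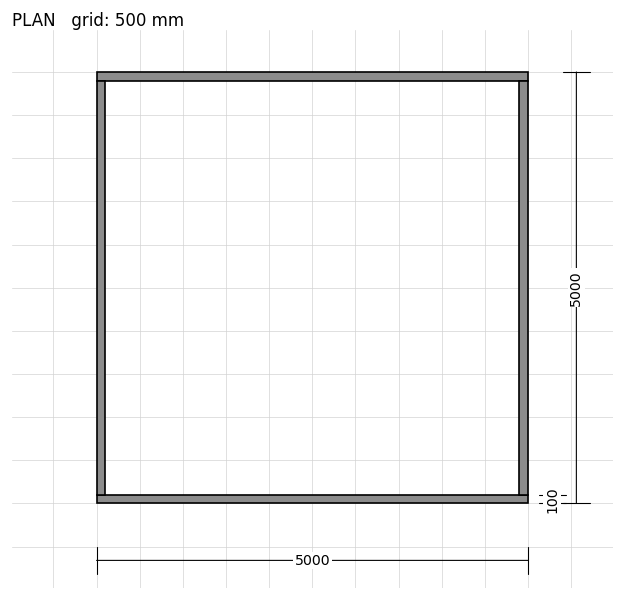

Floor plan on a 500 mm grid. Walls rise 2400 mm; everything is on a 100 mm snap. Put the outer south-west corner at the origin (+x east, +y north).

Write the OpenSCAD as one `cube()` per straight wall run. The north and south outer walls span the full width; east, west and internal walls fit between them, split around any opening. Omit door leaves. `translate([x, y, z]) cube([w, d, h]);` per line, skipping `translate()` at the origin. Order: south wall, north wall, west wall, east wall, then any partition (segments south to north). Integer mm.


cube([5000, 100, 2400]);
translate([0, 4900, 0]) cube([5000, 100, 2400]);
translate([0, 100, 0]) cube([100, 4800, 2400]);
translate([4900, 100, 0]) cube([100, 4800, 2400]);


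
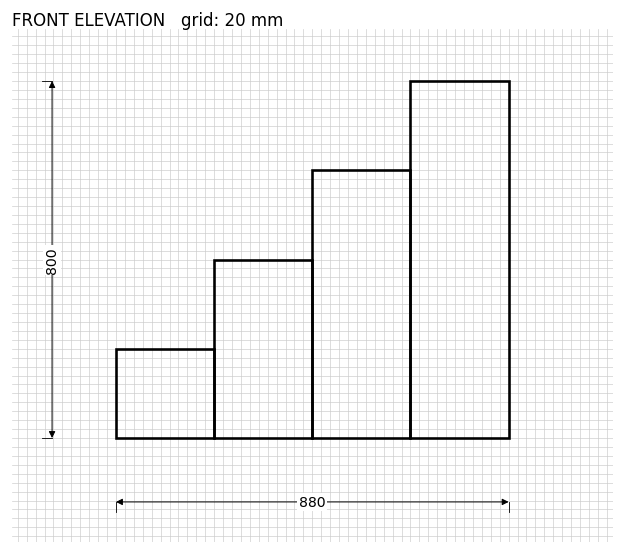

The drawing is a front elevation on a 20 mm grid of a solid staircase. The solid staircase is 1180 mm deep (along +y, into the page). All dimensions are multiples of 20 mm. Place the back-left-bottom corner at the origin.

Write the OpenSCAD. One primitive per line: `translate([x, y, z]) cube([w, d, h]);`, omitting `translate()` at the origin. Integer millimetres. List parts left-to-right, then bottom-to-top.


cube([220, 1180, 200]);
translate([220, 0, 0]) cube([220, 1180, 400]);
translate([440, 0, 0]) cube([220, 1180, 600]);
translate([660, 0, 0]) cube([220, 1180, 800]);


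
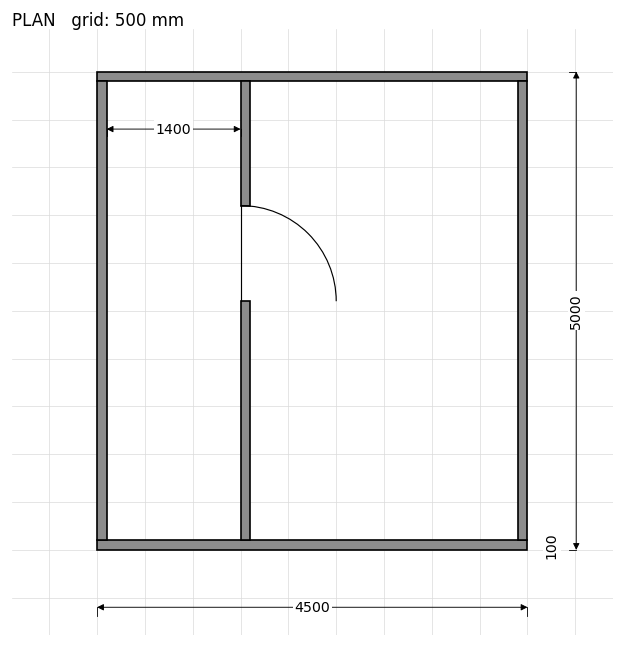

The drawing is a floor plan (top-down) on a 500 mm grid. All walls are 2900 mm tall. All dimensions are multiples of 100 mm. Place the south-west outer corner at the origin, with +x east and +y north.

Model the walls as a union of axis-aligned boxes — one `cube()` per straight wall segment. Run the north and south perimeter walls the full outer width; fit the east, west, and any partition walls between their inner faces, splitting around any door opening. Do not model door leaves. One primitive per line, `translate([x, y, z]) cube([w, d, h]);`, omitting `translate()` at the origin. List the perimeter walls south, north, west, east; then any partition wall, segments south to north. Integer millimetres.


cube([4500, 100, 2900]);
translate([0, 4900, 0]) cube([4500, 100, 2900]);
translate([0, 100, 0]) cube([100, 4800, 2900]);
translate([4400, 100, 0]) cube([100, 4800, 2900]);
translate([1500, 100, 0]) cube([100, 2500, 2900]);
translate([1500, 3600, 0]) cube([100, 1300, 2900]);
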